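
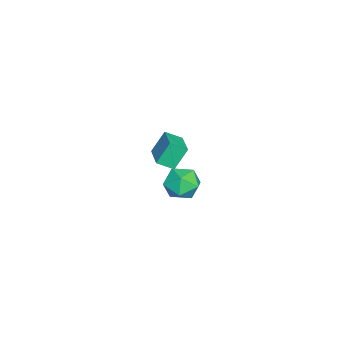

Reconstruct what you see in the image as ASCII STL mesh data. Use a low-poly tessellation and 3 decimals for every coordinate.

solid 
facet normal -0.921 -0.344 -0.184
outer loop
vertex 2.812 -3.595 3.651
vertex 2.629 -2.879 3.23
vertex 3.199 -4.089 2.64
endloop
endfacet
facet normal 0.216 -0.842 0.494
outer loop
vertex 4.451 -3.621 2.89
vertex 2.812 -3.595 3.651
vertex 3.199 -4.089 2.64
endloop
endfacet
facet normal -0.921 -0.344 -0.184
outer loop
vertex 3.199 -4.089 2.64
vertex 2.629 -2.879 3.23
vertex 3.016 -3.374 2.219
endloop
endfacet
facet normal 0.325 -0.417 -0.849
outer loop
vertex 3.016 -3.374 2.219
vertex 4.451 -3.621 2.89
vertex 3.199 -4.089 2.64
endloop
endfacet
facet normal -0.325 0.416 0.849
outer loop
vertex 2.812 -3.595 3.651
vertex 3.881 -2.411 3.48
vertex 2.629 -2.879 3.23
endloop
endfacet
facet normal 0.216 -0.842 0.495
outer loop
vertex 4.064 -3.126 3.901
vertex 2.812 -3.595 3.651
vertex 4.451 -3.621 2.89
endloop
endfacet
facet normal -0.326 0.417 0.849
outer loop
vertex 4.064 -3.126 3.901
vertex 3.881 -2.411 3.48
vertex 2.812 -3.595 3.651
endloop
endfacet
facet normal -0.216 0.842 -0.495
outer loop
vertex 2.629 -2.879 3.23
vertex 3.881 -2.411 3.48
vertex 3.016 -3.374 2.219
endloop
endfacet
facet normal 0.325 -0.416 -0.849
outer loop
vertex 4.268 -2.905 2.469
vertex 4.451 -3.621 2.89
vertex 3.016 -3.374 2.219
endloop
endfacet
facet normal -0.217 0.842 -0.494
outer loop
vertex 3.016 -3.374 2.219
vertex 3.881 -2.411 3.48
vertex 4.268 -2.905 2.469
endloop
endfacet
facet normal 0.921 0.344 0.184
outer loop
vertex 4.268 -2.905 2.469
vertex 4.064 -3.126 3.901
vertex 4.451 -3.621 2.89
endloop
endfacet
facet normal 0.921 0.344 0.184
outer loop
vertex 3.881 -2.411 3.48
vertex 4.064 -3.126 3.901
vertex 4.268 -2.905 2.469
endloop
endfacet
facet normal -0.719 -0.628 0.297
outer loop
vertex -1.849 -3.645 -2.415
vertex -1.319 -4.403 -2.733
vertex -1.216 -4.086 -1.814
endloop
endfacet
facet normal -0.704 -0.045 0.708
outer loop
vertex -1.849 -3.645 -2.415
vertex -1.216 -4.086 -1.814
vertex -1.286 -3.11 -1.821
endloop
endfacet
facet normal -0.802 0.523 0.288
outer loop
vertex -1.849 -3.645 -2.415
vertex -1.286 -3.11 -1.821
vertex -1.432 -2.825 -2.744
endloop
endfacet
facet normal -0.877 0.292 -0.382
outer loop
vertex -1.849 -3.645 -2.415
vertex -1.432 -2.825 -2.744
vertex -1.452 -3.623 -3.308
endloop
endfacet
facet normal -0.826 -0.419 -0.377
outer loop
vertex -1.849 -3.645 -2.415
vertex -1.452 -3.623 -3.308
vertex -1.319 -4.403 -2.733
endloop
endfacet
facet normal -0.054 0.003 0.999
outer loop
vertex -1.286 -3.11 -1.821
vertex -1.216 -4.086 -1.814
vertex -0.408 -3.537 -1.772
endloop
endfacet
facet normal -0.077 -0.940 0.333
outer loop
vertex -1.216 -4.086 -1.814
vertex -1.319 -4.403 -2.733
vertex -0.428 -4.335 -2.336
endloop
endfacet
facet normal -0.250 -0.602 -0.758
outer loop
vertex -1.319 -4.403 -2.733
vertex -1.452 -3.623 -3.308
vertex -0.574 -4.05 -3.259
endloop
endfacet
facet normal -0.334 0.550 -0.766
outer loop
vertex -1.452 -3.623 -3.308
vertex -1.432 -2.825 -2.744
vertex -0.644 -3.074 -3.266
endloop
endfacet
facet normal -0.213 0.924 0.319
outer loop
vertex -1.432 -2.825 -2.744
vertex -1.286 -3.11 -1.821
vertex -0.541 -2.757 -2.347
endloop
endfacet
facet normal 0.877 -0.292 0.382
outer loop
vertex -0.011 -3.515 -2.665
vertex -0.408 -3.537 -1.772
vertex -0.428 -4.335 -2.336
endloop
endfacet
facet normal 0.802 -0.523 -0.288
outer loop
vertex -0.011 -3.515 -2.665
vertex -0.428 -4.335 -2.336
vertex -0.574 -4.05 -3.259
endloop
endfacet
facet normal 0.704 0.045 -0.708
outer loop
vertex -0.011 -3.515 -2.665
vertex -0.574 -4.05 -3.259
vertex -0.644 -3.074 -3.266
endloop
endfacet
facet normal 0.719 0.628 -0.297
outer loop
vertex -0.011 -3.515 -2.665
vertex -0.644 -3.074 -3.266
vertex -0.541 -2.757 -2.347
endloop
endfacet
facet normal 0.826 0.419 0.377
outer loop
vertex -0.011 -3.515 -2.665
vertex -0.541 -2.757 -2.347
vertex -0.408 -3.537 -1.772
endloop
endfacet
facet normal 0.334 -0.550 0.766
outer loop
vertex -0.428 -4.335 -2.336
vertex -0.408 -3.537 -1.772
vertex -1.216 -4.086 -1.814
endloop
endfacet
facet normal 0.213 -0.924 -0.319
outer loop
vertex -0.574 -4.05 -3.259
vertex -0.428 -4.335 -2.336
vertex -1.319 -4.403 -2.733
endloop
endfacet
facet normal 0.054 -0.003 -0.999
outer loop
vertex -0.644 -3.074 -3.266
vertex -0.574 -4.05 -3.259
vertex -1.452 -3.623 -3.308
endloop
endfacet
facet normal 0.077 0.940 -0.333
outer loop
vertex -0.541 -2.757 -2.347
vertex -0.644 -3.074 -3.266
vertex -1.432 -2.825 -2.744
endloop
endfacet
facet normal 0.250 0.602 0.758
outer loop
vertex -0.408 -3.537 -1.772
vertex -0.541 -2.757 -2.347
vertex -1.286 -3.11 -1.821
endloop
endfacet

endsolid


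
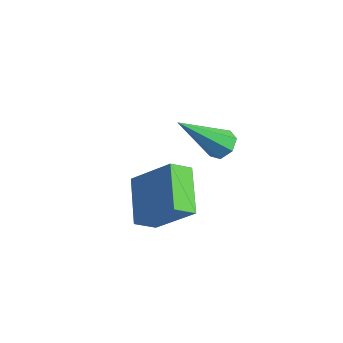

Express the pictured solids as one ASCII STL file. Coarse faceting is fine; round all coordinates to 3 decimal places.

solid 
facet normal 0.215 0.668 -0.712
outer loop
vertex 0.465 0.753 1.826
vertex 0.13 1.089 2.04
vertex 0.638 1.03 2.138
endloop
endfacet
facet normal 0.821 -0.569 0.050
outer loop
vertex 0.465 0.753 1.826
vertex 0.638 1.03 2.138
vertex -0.27 -0.169 3.38
endloop
endfacet
facet normal 0.215 0.669 -0.712
outer loop
vertex 0.638 1.03 2.138
vertex 0.13 1.089 2.04
vertex 0.428 1.351 2.376
endloop
endfacet
facet normal 0.782 0.051 0.621
outer loop
vertex 0.638 1.03 2.138
vertex 0.428 1.351 2.376
vertex -0.27 -0.169 3.38
endloop
endfacet
facet normal 0.213 0.670 -0.711
outer loop
vertex 0.428 1.351 2.376
vertex 0.13 1.089 2.04
vertex -0.005 1.474 2.362
endloop
endfacet
facet normal 0.117 0.509 0.853
outer loop
vertex 0.428 1.351 2.376
vertex -0.005 1.474 2.362
vertex -0.27 -0.169 3.38
endloop
endfacet
facet normal 0.214 0.670 -0.711
outer loop
vertex -0.005 1.474 2.362
vertex 0.13 1.089 2.04
vertex -0.337 1.307 2.105
endloop
endfacet
facet normal -0.676 0.464 0.572
outer loop
vertex -0.005 1.474 2.362
vertex -0.337 1.307 2.105
vertex -0.27 -0.169 3.38
endloop
endfacet
facet normal 0.213 0.668 -0.713
outer loop
vertex -0.337 1.307 2.105
vertex 0.13 1.089 2.04
vertex -0.317 0.975 1.8
endloop
endfacet
facet normal -0.999 -0.053 -0.008
outer loop
vertex -0.337 1.307 2.105
vertex -0.317 0.975 1.8
vertex -0.27 -0.169 3.38
endloop
endfacet
facet normal 0.213 0.668 -0.713
outer loop
vertex -0.317 0.975 1.8
vertex 0.13 1.089 2.04
vertex 0.04 0.729 1.676
endloop
endfacet
facet normal -0.607 -0.652 -0.454
outer loop
vertex -0.317 0.975 1.8
vertex 0.04 0.729 1.676
vertex -0.27 -0.169 3.38
endloop
endfacet
facet normal 0.214 0.668 -0.713
outer loop
vertex 0.04 0.729 1.676
vertex 0.13 1.089 2.04
vertex 0.465 0.753 1.826
endloop
endfacet
facet normal 0.201 -0.881 -0.428
outer loop
vertex 0.04 0.729 1.676
vertex 0.465 0.753 1.826
vertex -0.27 -0.169 3.38
endloop
endfacet
facet normal -0.727 0.485 0.486
outer loop
vertex -0.845 0.036 1.114
vertex -0.7 0.691 0.678
vertex -1.984 -0.495 -0.061
endloop
endfacet
facet normal -0.181 -0.818 0.546
outer loop
vertex -0.82 -1.271 -0.838
vertex -0.845 0.036 1.114
vertex -1.984 -0.495 -0.061
endloop
endfacet
facet normal -0.727 0.485 0.486
outer loop
vertex -1.984 -0.495 -0.061
vertex -0.7 0.691 0.678
vertex -1.839 0.16 -0.497
endloop
endfacet
facet normal -0.662 -0.308 -0.683
outer loop
vertex -1.839 0.16 -0.497
vertex -0.82 -1.271 -0.838
vertex -1.984 -0.495 -0.061
endloop
endfacet
facet normal 0.662 0.308 0.683
outer loop
vertex -0.845 0.036 1.114
vertex 0.464 -0.085 -0.099
vertex -0.7 0.691 0.678
endloop
endfacet
facet normal -0.181 -0.818 0.546
outer loop
vertex 0.319 -0.74 0.337
vertex -0.845 0.036 1.114
vertex -0.82 -1.271 -0.838
endloop
endfacet
facet normal 0.662 0.308 0.683
outer loop
vertex 0.319 -0.74 0.337
vertex 0.464 -0.085 -0.099
vertex -0.845 0.036 1.114
endloop
endfacet
facet normal 0.181 0.818 -0.546
outer loop
vertex -0.7 0.691 0.678
vertex 0.464 -0.085 -0.099
vertex -1.839 0.16 -0.497
endloop
endfacet
facet normal -0.662 -0.308 -0.683
outer loop
vertex -0.675 -0.616 -1.274
vertex -0.82 -1.271 -0.838
vertex -1.839 0.16 -0.497
endloop
endfacet
facet normal 0.181 0.818 -0.546
outer loop
vertex -1.839 0.16 -0.497
vertex 0.464 -0.085 -0.099
vertex -0.675 -0.616 -1.274
endloop
endfacet
facet normal 0.727 -0.485 -0.486
outer loop
vertex -0.675 -0.616 -1.274
vertex 0.319 -0.74 0.337
vertex -0.82 -1.271 -0.838
endloop
endfacet
facet normal 0.727 -0.485 -0.486
outer loop
vertex 0.464 -0.085 -0.099
vertex 0.319 -0.74 0.337
vertex -0.675 -0.616 -1.274
endloop
endfacet

endsolid


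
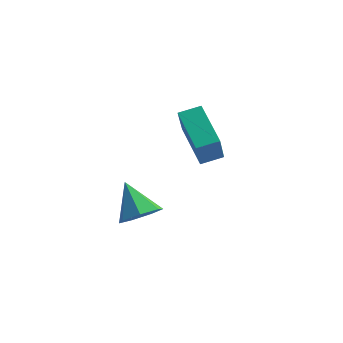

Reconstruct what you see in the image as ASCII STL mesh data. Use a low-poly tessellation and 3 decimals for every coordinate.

solid 
facet normal 0.607 -0.377 -0.700
outer loop
vertex -0.453 -3.579 -0.535
vertex -0.972 -4.204 -0.648
vertex -0.957 -3.477 -1.027
endloop
endfacet
facet normal 0.057 0.988 0.146
outer loop
vertex -0.453 -3.579 -0.535
vertex -0.957 -3.477 -1.027
vertex -1.888 -3.636 0.408
endloop
endfacet
facet normal 0.607 -0.377 -0.699
outer loop
vertex -0.957 -3.477 -1.027
vertex -0.972 -4.204 -0.648
vertex -1.472 -3.922 -1.234
endloop
endfacet
facet normal -0.562 0.779 -0.278
outer loop
vertex -0.957 -3.477 -1.027
vertex -1.472 -3.922 -1.234
vertex -1.888 -3.636 0.408
endloop
endfacet
facet normal 0.608 -0.376 -0.699
outer loop
vertex -1.472 -3.922 -1.234
vertex -0.972 -4.204 -0.648
vertex -1.61 -4.58 -1.0
endloop
endfacet
facet normal -0.959 0.108 -0.262
outer loop
vertex -1.472 -3.922 -1.234
vertex -1.61 -4.58 -1.0
vertex -1.888 -3.636 0.408
endloop
endfacet
facet normal 0.608 -0.376 -0.699
outer loop
vertex -1.61 -4.58 -1.0
vertex -0.972 -4.204 -0.648
vertex -1.268 -4.955 -0.501
endloop
endfacet
facet normal -0.835 -0.519 0.183
outer loop
vertex -1.61 -4.58 -1.0
vertex -1.268 -4.955 -0.501
vertex -1.888 -3.636 0.408
endloop
endfacet
facet normal 0.607 -0.376 -0.700
outer loop
vertex -1.268 -4.955 -0.501
vertex -0.972 -4.204 -0.648
vertex -0.703 -4.764 -0.114
endloop
endfacet
facet normal -0.282 -0.631 0.723
outer loop
vertex -1.268 -4.955 -0.501
vertex -0.703 -4.764 -0.114
vertex -1.888 -3.636 0.408
endloop
endfacet
facet normal 0.607 -0.376 -0.700
outer loop
vertex -0.703 -4.764 -0.114
vertex -0.972 -4.204 -0.648
vertex -0.34 -4.152 -0.128
endloop
endfacet
facet normal 0.280 -0.145 0.949
outer loop
vertex -0.703 -4.764 -0.114
vertex -0.34 -4.152 -0.128
vertex -1.888 -3.636 0.408
endloop
endfacet
facet normal 0.607 -0.377 -0.700
outer loop
vertex -0.34 -4.152 -0.128
vertex -0.972 -4.204 -0.648
vertex -0.453 -3.579 -0.535
endloop
endfacet
facet normal 0.432 0.577 0.693
outer loop
vertex -0.34 -4.152 -0.128
vertex -0.453 -3.579 -0.535
vertex -1.888 -3.636 0.408
endloop
endfacet
facet normal -0.686 0.604 0.406
outer loop
vertex -1.496 -0.448 2.154
vertex -0.856 0.13 2.375
vertex -1.665 0.241 0.844
endloop
endfacet
facet normal -0.720 -0.648 -0.248
outer loop
vertex -0.384 -0.89 0.085
vertex -1.496 -0.448 2.154
vertex -1.665 0.241 0.844
endloop
endfacet
facet normal -0.685 0.605 0.406
outer loop
vertex -1.665 0.241 0.844
vertex -0.856 0.13 2.375
vertex -1.025 0.818 1.065
endloop
endfacet
facet normal -0.113 0.462 -0.880
outer loop
vertex -1.025 0.818 1.065
vertex -0.384 -0.89 0.085
vertex -1.665 0.241 0.844
endloop
endfacet
facet normal 0.113 -0.462 0.880
outer loop
vertex -1.496 -0.448 2.154
vertex 0.425 -1.001 1.616
vertex -0.856 0.13 2.375
endloop
endfacet
facet normal -0.719 -0.649 -0.248
outer loop
vertex -0.215 -1.578 1.395
vertex -1.496 -0.448 2.154
vertex -0.384 -0.89 0.085
endloop
endfacet
facet normal 0.113 -0.462 0.879
outer loop
vertex -0.215 -1.578 1.395
vertex 0.425 -1.001 1.616
vertex -1.496 -0.448 2.154
endloop
endfacet
facet normal 0.720 0.649 0.248
outer loop
vertex -0.856 0.13 2.375
vertex 0.425 -1.001 1.616
vertex -1.025 0.818 1.065
endloop
endfacet
facet normal -0.114 0.462 -0.880
outer loop
vertex 0.256 -0.312 0.306
vertex -0.384 -0.89 0.085
vertex -1.025 0.818 1.065
endloop
endfacet
facet normal 0.719 0.649 0.248
outer loop
vertex -1.025 0.818 1.065
vertex 0.425 -1.001 1.616
vertex 0.256 -0.312 0.306
endloop
endfacet
facet normal 0.686 -0.604 -0.406
outer loop
vertex 0.256 -0.312 0.306
vertex -0.215 -1.578 1.395
vertex -0.384 -0.89 0.085
endloop
endfacet
facet normal 0.685 -0.604 -0.406
outer loop
vertex 0.425 -1.001 1.616
vertex -0.215 -1.578 1.395
vertex 0.256 -0.312 0.306
endloop
endfacet

endsolid


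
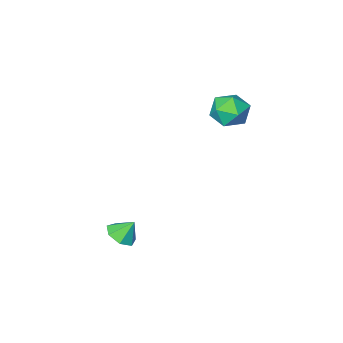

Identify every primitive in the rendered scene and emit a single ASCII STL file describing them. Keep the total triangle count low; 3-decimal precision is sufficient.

solid 
facet normal 0.498 -0.278 -0.821
outer loop
vertex 4.424 -2.134 -2.778
vertex 3.661 -2.282 -3.191
vertex 4.131 -1.539 -3.157
endloop
endfacet
facet normal 0.364 0.621 0.694
outer loop
vertex 4.424 -2.134 -2.778
vertex 4.131 -1.539 -3.157
vertex 3.079 -1.958 -2.229
endloop
endfacet
facet normal 0.498 -0.277 -0.822
outer loop
vertex 4.131 -1.539 -3.157
vertex 3.661 -2.282 -3.191
vertex 3.484 -1.504 -3.561
endloop
endfacet
facet normal -0.127 0.950 0.285
outer loop
vertex 4.131 -1.539 -3.157
vertex 3.484 -1.504 -3.561
vertex 3.079 -1.958 -2.229
endloop
endfacet
facet normal 0.498 -0.277 -0.822
outer loop
vertex 3.484 -1.504 -3.561
vertex 3.661 -2.282 -3.191
vertex 2.971 -2.055 -3.686
endloop
endfacet
facet normal -0.733 0.680 0.009
outer loop
vertex 3.484 -1.504 -3.561
vertex 2.971 -2.055 -3.686
vertex 3.079 -1.958 -2.229
endloop
endfacet
facet normal 0.498 -0.277 -0.822
outer loop
vertex 2.971 -2.055 -3.686
vertex 3.661 -2.282 -3.191
vertex 2.977 -2.777 -3.439
endloop
endfacet
facet normal -0.997 0.017 0.073
outer loop
vertex 2.971 -2.055 -3.686
vertex 2.977 -2.777 -3.439
vertex 3.079 -1.958 -2.229
endloop
endfacet
facet normal 0.498 -0.277 -0.821
outer loop
vertex 2.977 -2.777 -3.439
vertex 3.661 -2.282 -3.191
vertex 3.499 -3.127 -3.004
endloop
endfacet
facet normal -0.722 -0.544 0.429
outer loop
vertex 2.977 -2.777 -3.439
vertex 3.499 -3.127 -3.004
vertex 3.079 -1.958 -2.229
endloop
endfacet
facet normal 0.499 -0.277 -0.821
outer loop
vertex 3.499 -3.127 -3.004
vertex 3.661 -2.282 -3.191
vertex 4.143 -2.84 -2.71
endloop
endfacet
facet normal -0.112 -0.577 0.809
outer loop
vertex 3.499 -3.127 -3.004
vertex 4.143 -2.84 -2.71
vertex 3.079 -1.958 -2.229
endloop
endfacet
facet normal 0.498 -0.277 -0.821
outer loop
vertex 4.143 -2.84 -2.71
vertex 3.661 -2.282 -3.191
vertex 4.424 -2.134 -2.778
endloop
endfacet
facet normal 0.371 -0.058 0.927
outer loop
vertex 4.143 -2.84 -2.71
vertex 4.424 -2.134 -2.778
vertex 3.079 -1.958 -2.229
endloop
endfacet
facet normal 0.407 0.542 0.735
outer loop
vertex -2.758 -1.904 3.604
vertex -2.952 -2.751 4.336
vertex -1.973 -2.709 3.763
endloop
endfacet
facet normal 0.701 0.705 0.106
outer loop
vertex -2.758 -1.904 3.604
vertex -1.973 -2.709 3.763
vertex -2.195 -2.331 2.715
endloop
endfacet
facet normal 0.181 0.926 -0.330
outer loop
vertex -2.758 -1.904 3.604
vertex -2.195 -2.331 2.715
vertex -3.311 -2.139 2.641
endloop
endfacet
facet normal -0.435 0.900 0.030
outer loop
vertex -2.758 -1.904 3.604
vertex -3.311 -2.139 2.641
vertex -3.78 -2.399 3.642
endloop
endfacet
facet normal -0.295 0.663 0.688
outer loop
vertex -2.758 -1.904 3.604
vertex -3.78 -2.399 3.642
vertex -2.952 -2.751 4.336
endloop
endfacet
facet normal 0.980 0.109 -0.168
outer loop
vertex -2.195 -2.331 2.715
vertex -1.973 -2.709 3.763
vertex -2.04 -3.441 2.898
endloop
endfacet
facet normal 0.504 -0.156 0.850
outer loop
vertex -1.973 -2.709 3.763
vertex -2.952 -2.751 4.336
vertex -2.509 -3.701 3.899
endloop
endfacet
facet normal -0.632 0.039 0.774
outer loop
vertex -2.952 -2.751 4.336
vertex -3.78 -2.399 3.642
vertex -3.625 -3.509 3.825
endloop
endfacet
facet normal -0.858 0.423 -0.292
outer loop
vertex -3.78 -2.399 3.642
vertex -3.311 -2.139 2.641
vertex -3.847 -3.131 2.777
endloop
endfacet
facet normal 0.138 0.466 -0.874
outer loop
vertex -3.311 -2.139 2.641
vertex -2.195 -2.331 2.715
vertex -2.868 -3.089 2.204
endloop
endfacet
facet normal 0.435 -0.900 -0.030
outer loop
vertex -3.062 -3.936 2.936
vertex -2.04 -3.441 2.898
vertex -2.509 -3.701 3.899
endloop
endfacet
facet normal -0.181 -0.926 0.330
outer loop
vertex -3.062 -3.936 2.936
vertex -2.509 -3.701 3.899
vertex -3.625 -3.509 3.825
endloop
endfacet
facet normal -0.701 -0.705 -0.106
outer loop
vertex -3.062 -3.936 2.936
vertex -3.625 -3.509 3.825
vertex -3.847 -3.131 2.777
endloop
endfacet
facet normal -0.407 -0.542 -0.735
outer loop
vertex -3.062 -3.936 2.936
vertex -3.847 -3.131 2.777
vertex -2.868 -3.089 2.204
endloop
endfacet
facet normal 0.295 -0.663 -0.688
outer loop
vertex -3.062 -3.936 2.936
vertex -2.868 -3.089 2.204
vertex -2.04 -3.441 2.898
endloop
endfacet
facet normal 0.858 -0.423 0.292
outer loop
vertex -2.509 -3.701 3.899
vertex -2.04 -3.441 2.898
vertex -1.973 -2.709 3.763
endloop
endfacet
facet normal -0.138 -0.466 0.874
outer loop
vertex -3.625 -3.509 3.825
vertex -2.509 -3.701 3.899
vertex -2.952 -2.751 4.336
endloop
endfacet
facet normal -0.980 -0.109 0.168
outer loop
vertex -3.847 -3.131 2.777
vertex -3.625 -3.509 3.825
vertex -3.78 -2.399 3.642
endloop
endfacet
facet normal -0.504 0.156 -0.850
outer loop
vertex -2.868 -3.089 2.204
vertex -3.847 -3.131 2.777
vertex -3.311 -2.139 2.641
endloop
endfacet
facet normal 0.632 -0.039 -0.774
outer loop
vertex -2.04 -3.441 2.898
vertex -2.868 -3.089 2.204
vertex -2.195 -2.331 2.715
endloop
endfacet

endsolid


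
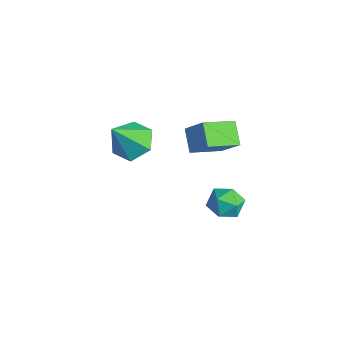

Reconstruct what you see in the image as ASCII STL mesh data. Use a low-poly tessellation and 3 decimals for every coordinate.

solid 
facet normal -0.781 0.262 0.566
outer loop
vertex -0.709 -0.954 4.196
vertex -0.649 0.427 3.64
vertex -1.475 -1.284 3.292
endloop
endfacet
facet normal -0.041 -0.927 0.373
outer loop
vertex -0.631 -1.567 2.68
vertex -0.709 -0.954 4.196
vertex -1.475 -1.284 3.292
endloop
endfacet
facet normal -0.781 0.262 0.566
outer loop
vertex -1.475 -1.284 3.292
vertex -0.649 0.427 3.64
vertex -1.415 0.097 2.736
endloop
endfacet
facet normal -0.623 -0.269 -0.735
outer loop
vertex -1.415 0.097 2.736
vertex -0.631 -1.567 2.68
vertex -1.475 -1.284 3.292
endloop
endfacet
facet normal 0.623 0.269 0.735
outer loop
vertex -0.709 -0.954 4.196
vertex 0.195 0.144 3.028
vertex -0.649 0.427 3.64
endloop
endfacet
facet normal -0.041 -0.927 0.373
outer loop
vertex 0.135 -1.237 3.584
vertex -0.709 -0.954 4.196
vertex -0.631 -1.567 2.68
endloop
endfacet
facet normal 0.623 0.269 0.735
outer loop
vertex 0.135 -1.237 3.584
vertex 0.195 0.144 3.028
vertex -0.709 -0.954 4.196
endloop
endfacet
facet normal 0.041 0.927 -0.373
outer loop
vertex -0.649 0.427 3.64
vertex 0.195 0.144 3.028
vertex -1.415 0.097 2.736
endloop
endfacet
facet normal -0.623 -0.269 -0.735
outer loop
vertex -0.571 -0.186 2.124
vertex -0.631 -1.567 2.68
vertex -1.415 0.097 2.736
endloop
endfacet
facet normal 0.041 0.927 -0.373
outer loop
vertex -1.415 0.097 2.736
vertex 0.195 0.144 3.028
vertex -0.571 -0.186 2.124
endloop
endfacet
facet normal 0.781 -0.262 -0.566
outer loop
vertex -0.571 -0.186 2.124
vertex 0.135 -1.237 3.584
vertex -0.631 -1.567 2.68
endloop
endfacet
facet normal 0.781 -0.262 -0.566
outer loop
vertex 0.195 0.144 3.028
vertex 0.135 -1.237 3.584
vertex -0.571 -0.186 2.124
endloop
endfacet
facet normal -0.106 0.553 -0.827
outer loop
vertex -1.268 -2.885 2.968
vertex -2.132 -3.186 2.877
vertex -1.959 -2.425 3.364
endloop
endfacet
facet normal 0.637 0.377 0.673
outer loop
vertex -1.268 -2.885 2.968
vertex -1.959 -2.425 3.364
vertex -1.948 -4.154 4.323
endloop
endfacet
facet normal -0.105 0.553 -0.827
outer loop
vertex -1.959 -2.425 3.364
vertex -2.132 -3.186 2.877
vertex -2.824 -2.726 3.273
endloop
endfacet
facet normal -0.252 0.468 0.847
outer loop
vertex -1.959 -2.425 3.364
vertex -2.824 -2.726 3.273
vertex -1.948 -4.154 4.323
endloop
endfacet
facet normal -0.105 0.553 -0.827
outer loop
vertex -2.824 -2.726 3.273
vertex -2.132 -3.186 2.877
vertex -2.997 -3.487 2.786
endloop
endfacet
facet normal -0.845 -0.138 0.517
outer loop
vertex -2.824 -2.726 3.273
vertex -2.997 -3.487 2.786
vertex -1.948 -4.154 4.323
endloop
endfacet
facet normal -0.105 0.553 -0.826
outer loop
vertex -2.997 -3.487 2.786
vertex -2.132 -3.186 2.877
vertex -2.306 -3.947 2.39
endloop
endfacet
facet normal -0.549 -0.836 0.012
outer loop
vertex -2.997 -3.487 2.786
vertex -2.306 -3.947 2.39
vertex -1.948 -4.154 4.323
endloop
endfacet
facet normal -0.105 0.553 -0.826
outer loop
vertex -2.306 -3.947 2.39
vertex -2.132 -3.186 2.877
vertex -1.441 -3.646 2.481
endloop
endfacet
facet normal 0.339 -0.927 -0.162
outer loop
vertex -2.306 -3.947 2.39
vertex -1.441 -3.646 2.481
vertex -1.948 -4.154 4.323
endloop
endfacet
facet normal -0.106 0.553 -0.827
outer loop
vertex -1.441 -3.646 2.481
vertex -2.132 -3.186 2.877
vertex -1.268 -2.885 2.968
endloop
endfacet
facet normal 0.932 -0.320 0.168
outer loop
vertex -1.441 -3.646 2.481
vertex -1.268 -2.885 2.968
vertex -1.948 -4.154 4.323
endloop
endfacet
facet normal -0.148 0.882 0.447
outer loop
vertex -0.246 0.735 -1.33
vertex -1.052 0.584 -1.299
vertex -0.567 0.352 -0.68
endloop
endfacet
facet normal 0.495 0.619 0.609
outer loop
vertex -0.246 0.735 -1.33
vertex -0.567 0.352 -0.68
vertex 0.144 0.095 -0.997
endloop
endfacet
facet normal 0.854 0.520 0.000
outer loop
vertex -0.246 0.735 -1.33
vertex 0.144 0.095 -0.997
vertex 0.099 0.169 -1.813
endloop
endfacet
facet normal 0.431 0.723 -0.539
outer loop
vertex -0.246 0.735 -1.33
vertex 0.099 0.169 -1.813
vertex -0.64 0.471 -1.999
endloop
endfacet
facet normal -0.187 0.946 -0.263
outer loop
vertex -0.246 0.735 -1.33
vertex -0.64 0.471 -1.999
vertex -1.052 0.584 -1.299
endloop
endfacet
facet normal 0.401 -0.019 0.916
outer loop
vertex 0.144 0.095 -0.997
vertex -0.567 0.352 -0.68
vertex -0.42 -0.451 -0.761
endloop
endfacet
facet normal -0.639 0.407 0.653
outer loop
vertex -0.567 0.352 -0.68
vertex -1.052 0.584 -1.299
vertex -1.159 -0.149 -0.947
endloop
endfacet
facet normal -0.702 0.511 -0.496
outer loop
vertex -1.052 0.584 -1.299
vertex -0.64 0.471 -1.999
vertex -1.204 -0.075 -1.763
endloop
endfacet
facet normal 0.298 0.150 -0.943
outer loop
vertex -0.64 0.471 -1.999
vertex 0.099 0.169 -1.813
vertex -0.493 -0.332 -2.08
endloop
endfacet
facet normal 0.982 -0.177 -0.070
outer loop
vertex 0.099 0.169 -1.813
vertex 0.144 0.095 -0.997
vertex -0.008 -0.564 -1.461
endloop
endfacet
facet normal -0.431 -0.723 0.539
outer loop
vertex -0.814 -0.715 -1.43
vertex -0.42 -0.451 -0.761
vertex -1.159 -0.149 -0.947
endloop
endfacet
facet normal -0.854 -0.520 -0.000
outer loop
vertex -0.814 -0.715 -1.43
vertex -1.159 -0.149 -0.947
vertex -1.204 -0.075 -1.763
endloop
endfacet
facet normal -0.495 -0.619 -0.609
outer loop
vertex -0.814 -0.715 -1.43
vertex -1.204 -0.075 -1.763
vertex -0.493 -0.332 -2.08
endloop
endfacet
facet normal 0.148 -0.882 -0.447
outer loop
vertex -0.814 -0.715 -1.43
vertex -0.493 -0.332 -2.08
vertex -0.008 -0.564 -1.461
endloop
endfacet
facet normal 0.187 -0.946 0.263
outer loop
vertex -0.814 -0.715 -1.43
vertex -0.008 -0.564 -1.461
vertex -0.42 -0.451 -0.761
endloop
endfacet
facet normal -0.298 -0.150 0.943
outer loop
vertex -1.159 -0.149 -0.947
vertex -0.42 -0.451 -0.761
vertex -0.567 0.352 -0.68
endloop
endfacet
facet normal -0.982 0.177 0.070
outer loop
vertex -1.204 -0.075 -1.763
vertex -1.159 -0.149 -0.947
vertex -1.052 0.584 -1.299
endloop
endfacet
facet normal -0.401 0.019 -0.916
outer loop
vertex -0.493 -0.332 -2.08
vertex -1.204 -0.075 -1.763
vertex -0.64 0.471 -1.999
endloop
endfacet
facet normal 0.639 -0.407 -0.653
outer loop
vertex -0.008 -0.564 -1.461
vertex -0.493 -0.332 -2.08
vertex 0.099 0.169 -1.813
endloop
endfacet
facet normal 0.702 -0.511 0.496
outer loop
vertex -0.42 -0.451 -0.761
vertex -0.008 -0.564 -1.461
vertex 0.144 0.095 -0.997
endloop
endfacet

endsolid


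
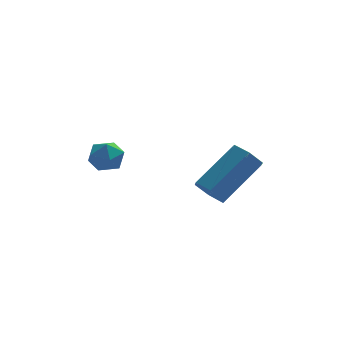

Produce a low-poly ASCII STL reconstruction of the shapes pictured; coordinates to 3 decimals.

solid 
facet normal -0.633 0.774 -0.029
outer loop
vertex -0.27 3.868 -2.419
vertex -0.769 3.457 -2.503
vertex -0.586 3.629 -1.901
endloop
endfacet
facet normal -0.069 0.921 0.383
outer loop
vertex -0.27 3.868 -2.419
vertex -0.586 3.629 -1.901
vertex 0.065 3.675 -1.894
endloop
endfacet
facet normal 0.520 0.854 -0.018
outer loop
vertex -0.27 3.868 -2.419
vertex 0.065 3.675 -1.894
vertex 0.283 3.53 -2.491
endloop
endfacet
facet normal 0.319 0.666 -0.674
outer loop
vertex -0.27 3.868 -2.419
vertex 0.283 3.53 -2.491
vertex -0.232 3.396 -2.867
endloop
endfacet
facet normal -0.393 0.616 -0.683
outer loop
vertex -0.27 3.868 -2.419
vertex -0.232 3.396 -2.867
vertex -0.769 3.457 -2.503
endloop
endfacet
facet normal -0.040 0.431 0.901
outer loop
vertex 0.065 3.675 -1.894
vertex -0.586 3.629 -1.901
vertex -0.228 3.144 -1.653
endloop
endfacet
facet normal -0.953 0.193 0.234
outer loop
vertex -0.586 3.629 -1.901
vertex -0.769 3.457 -2.503
vertex -0.743 3.01 -2.029
endloop
endfacet
facet normal -0.565 -0.062 -0.823
outer loop
vertex -0.769 3.457 -2.503
vertex -0.232 3.396 -2.867
vertex -0.525 2.865 -2.626
endloop
endfacet
facet normal 0.586 0.019 -0.810
outer loop
vertex -0.232 3.396 -2.867
vertex 0.283 3.53 -2.491
vertex 0.126 2.911 -2.619
endloop
endfacet
facet normal 0.912 0.323 0.254
outer loop
vertex 0.283 3.53 -2.491
vertex 0.065 3.675 -1.894
vertex 0.309 3.083 -2.017
endloop
endfacet
facet normal -0.319 -0.666 0.674
outer loop
vertex -0.19 2.672 -2.101
vertex -0.228 3.144 -1.653
vertex -0.743 3.01 -2.029
endloop
endfacet
facet normal -0.520 -0.854 0.018
outer loop
vertex -0.19 2.672 -2.101
vertex -0.743 3.01 -2.029
vertex -0.525 2.865 -2.626
endloop
endfacet
facet normal 0.069 -0.921 -0.383
outer loop
vertex -0.19 2.672 -2.101
vertex -0.525 2.865 -2.626
vertex 0.126 2.911 -2.619
endloop
endfacet
facet normal 0.633 -0.774 0.029
outer loop
vertex -0.19 2.672 -2.101
vertex 0.126 2.911 -2.619
vertex 0.309 3.083 -2.017
endloop
endfacet
facet normal 0.393 -0.616 0.683
outer loop
vertex -0.19 2.672 -2.101
vertex 0.309 3.083 -2.017
vertex -0.228 3.144 -1.653
endloop
endfacet
facet normal -0.586 -0.019 0.810
outer loop
vertex -0.743 3.01 -2.029
vertex -0.228 3.144 -1.653
vertex -0.586 3.629 -1.901
endloop
endfacet
facet normal -0.912 -0.323 -0.254
outer loop
vertex -0.525 2.865 -2.626
vertex -0.743 3.01 -2.029
vertex -0.769 3.457 -2.503
endloop
endfacet
facet normal 0.040 -0.431 -0.901
outer loop
vertex 0.126 2.911 -2.619
vertex -0.525 2.865 -2.626
vertex -0.232 3.396 -2.867
endloop
endfacet
facet normal 0.953 -0.193 -0.234
outer loop
vertex 0.309 3.083 -2.017
vertex 0.126 2.911 -2.619
vertex 0.283 3.53 -2.491
endloop
endfacet
facet normal 0.565 0.062 0.823
outer loop
vertex -0.228 3.144 -1.653
vertex 0.309 3.083 -2.017
vertex 0.065 3.675 -1.894
endloop
endfacet
facet normal -0.697 -0.386 -0.604
outer loop
vertex 2.97 0.58 -2.969
vertex 2.611 1.09 -2.881
vertex 3.028 1.076 -3.353
endloop
endfacet
facet normal 0.710 -0.481 -0.514
outer loop
vertex 2.97 0.58 -2.969
vertex 3.028 1.076 -3.353
vertex 4.268 1.299 -1.847
endloop
endfacet
facet normal 0.711 -0.481 -0.514
outer loop
vertex 4.268 1.299 -1.847
vertex 3.028 1.076 -3.353
vertex 4.325 1.795 -2.232
endloop
endfacet
facet normal 0.698 0.387 0.602
outer loop
vertex 4.268 1.299 -1.847
vertex 4.325 1.795 -2.232
vertex 3.909 1.81 -1.759
endloop
endfacet
facet normal -0.697 -0.386 -0.604
outer loop
vertex 3.028 1.076 -3.353
vertex 2.611 1.09 -2.881
vertex 2.669 1.586 -3.265
endloop
endfacet
facet normal 0.434 0.441 -0.785
outer loop
vertex 3.028 1.076 -3.353
vertex 2.669 1.586 -3.265
vertex 4.325 1.795 -2.232
endloop
endfacet
facet normal 0.434 0.441 -0.786
outer loop
vertex 4.325 1.795 -2.232
vertex 2.669 1.586 -3.265
vertex 3.967 2.305 -2.144
endloop
endfacet
facet normal 0.699 0.386 0.602
outer loop
vertex 4.325 1.795 -2.232
vertex 3.967 2.305 -2.144
vertex 3.909 1.81 -1.759
endloop
endfacet
facet normal -0.697 -0.386 -0.604
outer loop
vertex 2.669 1.586 -3.265
vertex 2.611 1.09 -2.881
vertex 2.252 1.601 -2.793
endloop
endfacet
facet normal -0.275 0.922 -0.273
outer loop
vertex 2.669 1.586 -3.265
vertex 2.252 1.601 -2.793
vertex 3.967 2.305 -2.144
endloop
endfacet
facet normal -0.275 0.922 -0.272
outer loop
vertex 3.967 2.305 -2.144
vertex 2.252 1.601 -2.793
vertex 3.55 2.32 -1.671
endloop
endfacet
facet normal 0.698 0.387 0.603
outer loop
vertex 3.967 2.305 -2.144
vertex 3.55 2.32 -1.671
vertex 3.909 1.81 -1.759
endloop
endfacet
facet normal -0.698 -0.387 -0.602
outer loop
vertex 2.252 1.601 -2.793
vertex 2.611 1.09 -2.881
vertex 2.195 1.105 -2.408
endloop
endfacet
facet normal -0.711 0.481 0.514
outer loop
vertex 2.252 1.601 -2.793
vertex 2.195 1.105 -2.408
vertex 3.55 2.32 -1.671
endloop
endfacet
facet normal -0.711 0.481 0.514
outer loop
vertex 3.55 2.32 -1.671
vertex 2.195 1.105 -2.408
vertex 3.492 1.824 -1.287
endloop
endfacet
facet normal 0.697 0.386 0.604
outer loop
vertex 3.55 2.32 -1.671
vertex 3.492 1.824 -1.287
vertex 3.909 1.81 -1.759
endloop
endfacet
facet normal -0.699 -0.386 -0.602
outer loop
vertex 2.195 1.105 -2.408
vertex 2.611 1.09 -2.881
vertex 2.553 0.595 -2.496
endloop
endfacet
facet normal -0.435 -0.441 0.785
outer loop
vertex 2.195 1.105 -2.408
vertex 2.553 0.595 -2.496
vertex 3.492 1.824 -1.287
endloop
endfacet
facet normal -0.434 -0.441 0.786
outer loop
vertex 3.492 1.824 -1.287
vertex 2.553 0.595 -2.496
vertex 3.851 1.314 -1.375
endloop
endfacet
facet normal 0.697 0.386 0.604
outer loop
vertex 3.492 1.824 -1.287
vertex 3.851 1.314 -1.375
vertex 3.909 1.81 -1.759
endloop
endfacet
facet normal -0.698 -0.387 -0.603
outer loop
vertex 2.553 0.595 -2.496
vertex 2.611 1.09 -2.881
vertex 2.97 0.58 -2.969
endloop
endfacet
facet normal 0.276 -0.922 0.272
outer loop
vertex 2.553 0.595 -2.496
vertex 2.97 0.58 -2.969
vertex 3.851 1.314 -1.375
endloop
endfacet
facet normal 0.275 -0.922 0.272
outer loop
vertex 3.851 1.314 -1.375
vertex 2.97 0.58 -2.969
vertex 4.268 1.299 -1.847
endloop
endfacet
facet normal 0.697 0.386 0.604
outer loop
vertex 3.851 1.314 -1.375
vertex 4.268 1.299 -1.847
vertex 3.909 1.81 -1.759
endloop
endfacet

endsolid


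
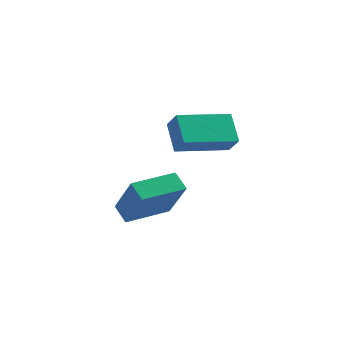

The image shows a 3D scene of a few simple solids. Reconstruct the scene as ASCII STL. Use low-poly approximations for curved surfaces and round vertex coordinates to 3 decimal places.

solid 
facet normal -0.610 0.560 0.560
outer loop
vertex -2.129 -3.77 -1.743
vertex -0.878 -2.421 -1.73
vertex -2.947 -2.997 -3.408
endloop
endfacet
facet normal -0.680 -0.734 -0.007
outer loop
vertex -2.422 -3.479 -3.89
vertex -2.129 -3.77 -1.743
vertex -2.947 -2.997 -3.408
endloop
endfacet
facet normal -0.610 0.561 0.560
outer loop
vertex -2.947 -2.997 -3.408
vertex -0.878 -2.421 -1.73
vertex -1.696 -1.648 -3.396
endloop
endfacet
facet normal -0.407 0.385 -0.828
outer loop
vertex -1.696 -1.648 -3.396
vertex -2.422 -3.479 -3.89
vertex -2.947 -2.997 -3.408
endloop
endfacet
facet normal 0.407 -0.385 0.828
outer loop
vertex -2.129 -3.77 -1.743
vertex -0.353 -2.903 -2.212
vertex -0.878 -2.421 -1.73
endloop
endfacet
facet normal -0.680 -0.734 -0.007
outer loop
vertex -1.604 -4.252 -2.224
vertex -2.129 -3.77 -1.743
vertex -2.422 -3.479 -3.89
endloop
endfacet
facet normal 0.407 -0.384 0.829
outer loop
vertex -1.604 -4.252 -2.224
vertex -0.353 -2.903 -2.212
vertex -2.129 -3.77 -1.743
endloop
endfacet
facet normal 0.680 0.734 0.007
outer loop
vertex -0.878 -2.421 -1.73
vertex -0.353 -2.903 -2.212
vertex -1.696 -1.648 -3.396
endloop
endfacet
facet normal -0.406 0.385 -0.829
outer loop
vertex -1.171 -2.13 -3.877
vertex -2.422 -3.479 -3.89
vertex -1.696 -1.648 -3.396
endloop
endfacet
facet normal 0.680 0.734 0.007
outer loop
vertex -1.696 -1.648 -3.396
vertex -0.353 -2.903 -2.212
vertex -1.171 -2.13 -3.877
endloop
endfacet
facet normal 0.610 -0.561 -0.560
outer loop
vertex -1.171 -2.13 -3.877
vertex -1.604 -4.252 -2.224
vertex -2.422 -3.479 -3.89
endloop
endfacet
facet normal 0.610 -0.561 -0.560
outer loop
vertex -0.353 -2.903 -2.212
vertex -1.604 -4.252 -2.224
vertex -1.171 -2.13 -3.877
endloop
endfacet
facet normal -0.799 -0.583 0.150
outer loop
vertex -0.431 -4.055 1.928
vertex -0.872 -3.627 1.243
vertex 0.042 -4.921 1.082
endloop
endfacet
facet normal 0.479 -0.466 0.744
outer loop
vertex 1.672 -3.733 0.777
vertex -0.431 -4.055 1.928
vertex 0.042 -4.921 1.082
endloop
endfacet
facet normal -0.799 -0.583 0.150
outer loop
vertex 0.042 -4.921 1.082
vertex -0.872 -3.627 1.243
vertex -0.399 -4.493 0.397
endloop
endfacet
facet normal 0.364 -0.666 -0.651
outer loop
vertex -0.399 -4.493 0.397
vertex 1.672 -3.733 0.777
vertex 0.042 -4.921 1.082
endloop
endfacet
facet normal -0.364 0.666 0.651
outer loop
vertex -0.431 -4.055 1.928
vertex 0.758 -2.439 0.938
vertex -0.872 -3.627 1.243
endloop
endfacet
facet normal 0.479 -0.466 0.744
outer loop
vertex 1.199 -2.867 1.623
vertex -0.431 -4.055 1.928
vertex 1.672 -3.733 0.777
endloop
endfacet
facet normal -0.364 0.666 0.651
outer loop
vertex 1.199 -2.867 1.623
vertex 0.758 -2.439 0.938
vertex -0.431 -4.055 1.928
endloop
endfacet
facet normal -0.479 0.466 -0.744
outer loop
vertex -0.872 -3.627 1.243
vertex 0.758 -2.439 0.938
vertex -0.399 -4.493 0.397
endloop
endfacet
facet normal 0.364 -0.666 -0.651
outer loop
vertex 1.231 -3.305 0.092
vertex 1.672 -3.733 0.777
vertex -0.399 -4.493 0.397
endloop
endfacet
facet normal -0.479 0.466 -0.744
outer loop
vertex -0.399 -4.493 0.397
vertex 0.758 -2.439 0.938
vertex 1.231 -3.305 0.092
endloop
endfacet
facet normal 0.799 0.583 -0.150
outer loop
vertex 1.231 -3.305 0.092
vertex 1.199 -2.867 1.623
vertex 1.672 -3.733 0.777
endloop
endfacet
facet normal 0.799 0.583 -0.150
outer loop
vertex 0.758 -2.439 0.938
vertex 1.199 -2.867 1.623
vertex 1.231 -3.305 0.092
endloop
endfacet

endsolid


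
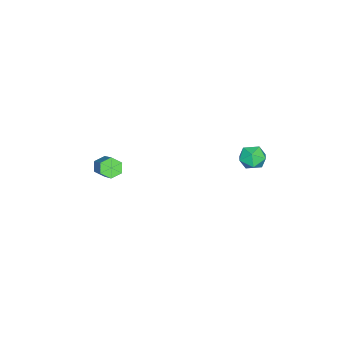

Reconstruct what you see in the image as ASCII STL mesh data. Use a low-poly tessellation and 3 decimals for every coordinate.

solid 
facet normal -0.652 -0.455 -0.607
outer loop
vertex 1.798 -3.764 0.755
vertex 1.348 -3.363 0.938
vertex 1.712 -3.223 0.442
endloop
endfacet
facet normal 0.745 -0.241 -0.622
outer loop
vertex 1.798 -3.764 0.755
vertex 1.712 -3.223 0.442
vertex 3.182 -2.799 2.039
endloop
endfacet
facet normal 0.745 -0.239 -0.622
outer loop
vertex 3.182 -2.799 2.039
vertex 1.712 -3.223 0.442
vertex 3.095 -2.258 1.727
endloop
endfacet
facet normal 0.653 0.455 0.606
outer loop
vertex 3.182 -2.799 2.039
vertex 3.095 -2.258 1.727
vertex 2.732 -2.397 2.222
endloop
endfacet
facet normal -0.652 -0.455 -0.607
outer loop
vertex 1.712 -3.223 0.442
vertex 1.348 -3.363 0.938
vertex 1.262 -2.822 0.625
endloop
endfacet
facet normal 0.254 0.622 -0.740
outer loop
vertex 1.712 -3.223 0.442
vertex 1.262 -2.822 0.625
vertex 3.095 -2.258 1.727
endloop
endfacet
facet normal 0.254 0.622 -0.740
outer loop
vertex 3.095 -2.258 1.727
vertex 1.262 -2.822 0.625
vertex 2.645 -1.857 1.91
endloop
endfacet
facet normal 0.652 0.455 0.606
outer loop
vertex 3.095 -2.258 1.727
vertex 2.645 -1.857 1.91
vertex 2.732 -2.397 2.222
endloop
endfacet
facet normal -0.653 -0.455 -0.606
outer loop
vertex 1.262 -2.822 0.625
vertex 1.348 -3.363 0.938
vertex 0.898 -2.961 1.121
endloop
endfacet
facet normal -0.491 0.863 -0.119
outer loop
vertex 1.262 -2.822 0.625
vertex 0.898 -2.961 1.121
vertex 2.645 -1.857 1.91
endloop
endfacet
facet normal -0.492 0.863 -0.118
outer loop
vertex 2.645 -1.857 1.91
vertex 0.898 -2.961 1.121
vertex 2.282 -1.996 2.405
endloop
endfacet
facet normal 0.652 0.455 0.606
outer loop
vertex 2.645 -1.857 1.91
vertex 2.282 -1.996 2.405
vertex 2.732 -2.397 2.222
endloop
endfacet
facet normal -0.653 -0.455 -0.606
outer loop
vertex 0.898 -2.961 1.121
vertex 1.348 -3.363 0.938
vertex 0.985 -3.502 1.433
endloop
endfacet
facet normal -0.745 0.239 0.623
outer loop
vertex 0.898 -2.961 1.121
vertex 0.985 -3.502 1.433
vertex 2.282 -1.996 2.405
endloop
endfacet
facet normal -0.746 0.241 0.621
outer loop
vertex 2.282 -1.996 2.405
vertex 0.985 -3.502 1.433
vertex 2.368 -2.537 2.718
endloop
endfacet
facet normal 0.652 0.455 0.607
outer loop
vertex 2.282 -1.996 2.405
vertex 2.368 -2.537 2.718
vertex 2.732 -2.397 2.222
endloop
endfacet
facet normal -0.652 -0.455 -0.606
outer loop
vertex 0.985 -3.502 1.433
vertex 1.348 -3.363 0.938
vertex 1.435 -3.903 1.25
endloop
endfacet
facet normal -0.254 -0.622 0.740
outer loop
vertex 0.985 -3.502 1.433
vertex 1.435 -3.903 1.25
vertex 2.368 -2.537 2.718
endloop
endfacet
facet normal -0.254 -0.622 0.740
outer loop
vertex 2.368 -2.537 2.718
vertex 1.435 -3.903 1.25
vertex 2.818 -2.938 2.535
endloop
endfacet
facet normal 0.652 0.455 0.607
outer loop
vertex 2.368 -2.537 2.718
vertex 2.818 -2.938 2.535
vertex 2.732 -2.397 2.222
endloop
endfacet
facet normal -0.652 -0.455 -0.606
outer loop
vertex 1.435 -3.903 1.25
vertex 1.348 -3.363 0.938
vertex 1.798 -3.764 0.755
endloop
endfacet
facet normal 0.492 -0.863 0.118
outer loop
vertex 1.435 -3.903 1.25
vertex 1.798 -3.764 0.755
vertex 2.818 -2.938 2.535
endloop
endfacet
facet normal 0.491 -0.863 0.119
outer loop
vertex 2.818 -2.938 2.535
vertex 1.798 -3.764 0.755
vertex 3.182 -2.799 2.039
endloop
endfacet
facet normal 0.653 0.455 0.606
outer loop
vertex 2.818 -2.938 2.535
vertex 3.182 -2.799 2.039
vertex 2.732 -2.397 2.222
endloop
endfacet
facet normal 0.106 0.575 0.812
outer loop
vertex -0.735 4.587 2.337
vertex -1.214 4.075 2.762
vertex -0.403 3.955 2.741
endloop
endfacet
facet normal 0.685 0.612 0.395
outer loop
vertex -0.735 4.587 2.337
vertex -0.403 3.955 2.741
vertex -0.139 4.146 1.988
endloop
endfacet
facet normal 0.479 0.842 -0.247
outer loop
vertex -0.735 4.587 2.337
vertex -0.139 4.146 1.988
vertex -0.786 4.384 1.545
endloop
endfacet
facet normal -0.227 0.947 -0.228
outer loop
vertex -0.735 4.587 2.337
vertex -0.786 4.384 1.545
vertex -1.451 4.34 2.023
endloop
endfacet
facet normal -0.456 0.781 0.426
outer loop
vertex -0.735 4.587 2.337
vertex -1.451 4.34 2.023
vertex -1.214 4.075 2.762
endloop
endfacet
facet normal 0.946 -0.047 0.320
outer loop
vertex -0.139 4.146 1.988
vertex -0.403 3.955 2.741
vertex -0.249 3.36 2.197
endloop
endfacet
facet normal 0.009 -0.110 0.994
outer loop
vertex -0.403 3.955 2.741
vertex -1.214 4.075 2.762
vertex -0.914 3.316 2.675
endloop
endfacet
facet normal -0.902 0.224 0.370
outer loop
vertex -1.214 4.075 2.762
vertex -1.451 4.34 2.023
vertex -1.561 3.554 2.232
endloop
endfacet
facet normal -0.529 0.494 -0.690
outer loop
vertex -1.451 4.34 2.023
vertex -0.786 4.384 1.545
vertex -1.297 3.745 1.479
endloop
endfacet
facet normal 0.613 0.325 -0.720
outer loop
vertex -0.786 4.384 1.545
vertex -0.139 4.146 1.988
vertex -0.486 3.625 1.458
endloop
endfacet
facet normal 0.227 -0.947 0.228
outer loop
vertex -0.965 3.113 1.883
vertex -0.249 3.36 2.197
vertex -0.914 3.316 2.675
endloop
endfacet
facet normal -0.479 -0.842 0.247
outer loop
vertex -0.965 3.113 1.883
vertex -0.914 3.316 2.675
vertex -1.561 3.554 2.232
endloop
endfacet
facet normal -0.685 -0.612 -0.395
outer loop
vertex -0.965 3.113 1.883
vertex -1.561 3.554 2.232
vertex -1.297 3.745 1.479
endloop
endfacet
facet normal -0.106 -0.575 -0.812
outer loop
vertex -0.965 3.113 1.883
vertex -1.297 3.745 1.479
vertex -0.486 3.625 1.458
endloop
endfacet
facet normal 0.456 -0.781 -0.426
outer loop
vertex -0.965 3.113 1.883
vertex -0.486 3.625 1.458
vertex -0.249 3.36 2.197
endloop
endfacet
facet normal 0.529 -0.494 0.690
outer loop
vertex -0.914 3.316 2.675
vertex -0.249 3.36 2.197
vertex -0.403 3.955 2.741
endloop
endfacet
facet normal -0.613 -0.325 0.720
outer loop
vertex -1.561 3.554 2.232
vertex -0.914 3.316 2.675
vertex -1.214 4.075 2.762
endloop
endfacet
facet normal -0.946 0.047 -0.320
outer loop
vertex -1.297 3.745 1.479
vertex -1.561 3.554 2.232
vertex -1.451 4.34 2.023
endloop
endfacet
facet normal -0.009 0.110 -0.994
outer loop
vertex -0.486 3.625 1.458
vertex -1.297 3.745 1.479
vertex -0.786 4.384 1.545
endloop
endfacet
facet normal 0.902 -0.224 -0.370
outer loop
vertex -0.249 3.36 2.197
vertex -0.486 3.625 1.458
vertex -0.139 4.146 1.988
endloop
endfacet

endsolid


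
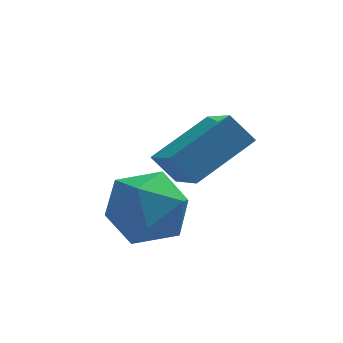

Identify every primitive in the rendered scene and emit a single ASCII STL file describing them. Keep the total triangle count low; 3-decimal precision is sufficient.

solid 
facet normal -0.198 0.282 0.939
outer loop
vertex -2.281 -3.33 2.214
vertex -1.936 -4.194 2.546
vertex -1.325 -3.424 2.444
endloop
endfacet
facet normal -0.044 0.847 0.530
outer loop
vertex -2.281 -3.33 2.214
vertex -1.325 -3.424 2.444
vertex -1.591 -2.929 1.631
endloop
endfacet
facet normal -0.509 0.861 -0.010
outer loop
vertex -2.281 -3.33 2.214
vertex -1.591 -2.929 1.631
vertex -2.367 -3.392 1.232
endloop
endfacet
facet normal -0.950 0.306 0.064
outer loop
vertex -2.281 -3.33 2.214
vertex -2.367 -3.392 1.232
vertex -2.581 -4.174 1.797
endloop
endfacet
facet normal -0.757 -0.052 0.651
outer loop
vertex -2.281 -3.33 2.214
vertex -2.581 -4.174 1.797
vertex -1.936 -4.194 2.546
endloop
endfacet
facet normal 0.609 0.750 0.258
outer loop
vertex -1.591 -2.929 1.631
vertex -1.325 -3.424 2.444
vertex -0.819 -3.546 1.603
endloop
endfacet
facet normal 0.360 -0.164 0.918
outer loop
vertex -1.325 -3.424 2.444
vertex -1.936 -4.194 2.546
vertex -1.033 -4.328 2.168
endloop
endfacet
facet normal -0.547 -0.705 0.452
outer loop
vertex -1.936 -4.194 2.546
vertex -2.581 -4.174 1.797
vertex -1.809 -4.791 1.769
endloop
endfacet
facet normal -0.858 -0.125 -0.498
outer loop
vertex -2.581 -4.174 1.797
vertex -2.367 -3.392 1.232
vertex -2.075 -4.296 0.956
endloop
endfacet
facet normal -0.144 0.773 -0.618
outer loop
vertex -2.367 -3.392 1.232
vertex -1.591 -2.929 1.631
vertex -1.464 -3.526 0.854
endloop
endfacet
facet normal 0.950 -0.306 -0.064
outer loop
vertex -1.119 -4.39 1.186
vertex -0.819 -3.546 1.603
vertex -1.033 -4.328 2.168
endloop
endfacet
facet normal 0.509 -0.861 0.010
outer loop
vertex -1.119 -4.39 1.186
vertex -1.033 -4.328 2.168
vertex -1.809 -4.791 1.769
endloop
endfacet
facet normal 0.044 -0.847 -0.530
outer loop
vertex -1.119 -4.39 1.186
vertex -1.809 -4.791 1.769
vertex -2.075 -4.296 0.956
endloop
endfacet
facet normal 0.198 -0.282 -0.939
outer loop
vertex -1.119 -4.39 1.186
vertex -2.075 -4.296 0.956
vertex -1.464 -3.526 0.854
endloop
endfacet
facet normal 0.757 0.052 -0.651
outer loop
vertex -1.119 -4.39 1.186
vertex -1.464 -3.526 0.854
vertex -0.819 -3.546 1.603
endloop
endfacet
facet normal 0.858 0.125 0.498
outer loop
vertex -1.033 -4.328 2.168
vertex -0.819 -3.546 1.603
vertex -1.325 -3.424 2.444
endloop
endfacet
facet normal 0.144 -0.773 0.618
outer loop
vertex -1.809 -4.791 1.769
vertex -1.033 -4.328 2.168
vertex -1.936 -4.194 2.546
endloop
endfacet
facet normal -0.609 -0.750 -0.258
outer loop
vertex -2.075 -4.296 0.956
vertex -1.809 -4.791 1.769
vertex -2.581 -4.174 1.797
endloop
endfacet
facet normal -0.360 0.164 -0.918
outer loop
vertex -1.464 -3.526 0.854
vertex -2.075 -4.296 0.956
vertex -2.367 -3.392 1.232
endloop
endfacet
facet normal 0.547 0.705 -0.452
outer loop
vertex -0.819 -3.546 1.603
vertex -1.464 -3.526 0.854
vertex -1.591 -2.929 1.631
endloop
endfacet
facet normal -0.591 0.404 0.699
outer loop
vertex -1.212 -3.712 3.039
vertex 0.088 -3.083 3.774
vertex -1.392 -2.005 1.899
endloop
endfacet
facet normal -0.803 -0.387 -0.453
outer loop
vertex -0.908 -2.337 1.326
vertex -1.212 -3.712 3.039
vertex -1.392 -2.005 1.899
endloop
endfacet
facet normal -0.591 0.404 0.699
outer loop
vertex -1.392 -2.005 1.899
vertex 0.088 -3.083 3.774
vertex -0.093 -1.377 2.634
endloop
endfacet
facet normal -0.087 0.828 -0.554
outer loop
vertex -0.093 -1.377 2.634
vertex -0.908 -2.337 1.326
vertex -1.392 -2.005 1.899
endloop
endfacet
facet normal 0.088 -0.828 0.554
outer loop
vertex -1.212 -3.712 3.039
vertex 0.572 -3.415 3.201
vertex 0.088 -3.083 3.774
endloop
endfacet
facet normal -0.802 -0.389 -0.454
outer loop
vertex -0.727 -4.043 2.466
vertex -1.212 -3.712 3.039
vertex -0.908 -2.337 1.326
endloop
endfacet
facet normal 0.088 -0.829 0.553
outer loop
vertex -0.727 -4.043 2.466
vertex 0.572 -3.415 3.201
vertex -1.212 -3.712 3.039
endloop
endfacet
facet normal 0.803 0.388 0.453
outer loop
vertex 0.088 -3.083 3.774
vertex 0.572 -3.415 3.201
vertex -0.093 -1.377 2.634
endloop
endfacet
facet normal -0.088 0.828 -0.553
outer loop
vertex 0.392 -1.708 2.061
vertex -0.908 -2.337 1.326
vertex -0.093 -1.377 2.634
endloop
endfacet
facet normal 0.802 0.388 0.454
outer loop
vertex -0.093 -1.377 2.634
vertex 0.572 -3.415 3.201
vertex 0.392 -1.708 2.061
endloop
endfacet
facet normal 0.590 -0.404 -0.699
outer loop
vertex 0.392 -1.708 2.061
vertex -0.727 -4.043 2.466
vertex -0.908 -2.337 1.326
endloop
endfacet
facet normal 0.591 -0.404 -0.698
outer loop
vertex 0.572 -3.415 3.201
vertex -0.727 -4.043 2.466
vertex 0.392 -1.708 2.061
endloop
endfacet

endsolid


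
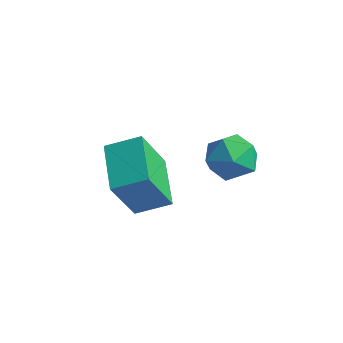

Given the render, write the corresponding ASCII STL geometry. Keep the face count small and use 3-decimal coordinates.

solid 
facet normal -0.673 0.171 0.720
outer loop
vertex -1.697 3.812 -1.444
vertex -2.183 3.076 -1.724
vertex -1.522 2.979 -1.083
endloop
endfacet
facet normal -0.025 0.393 0.919
outer loop
vertex -1.697 3.812 -1.444
vertex -1.522 2.979 -1.083
vertex -0.823 3.543 -1.305
endloop
endfacet
facet normal 0.199 0.874 0.443
outer loop
vertex -1.697 3.812 -1.444
vertex -0.823 3.543 -1.305
vertex -1.052 3.989 -2.083
endloop
endfacet
facet normal -0.311 0.949 -0.051
outer loop
vertex -1.697 3.812 -1.444
vertex -1.052 3.989 -2.083
vertex -1.892 3.7 -2.342
endloop
endfacet
facet normal -0.849 0.515 0.120
outer loop
vertex -1.697 3.812 -1.444
vertex -1.892 3.7 -2.342
vertex -2.183 3.076 -1.724
endloop
endfacet
facet normal 0.417 -0.166 0.894
outer loop
vertex -0.823 3.543 -1.305
vertex -1.522 2.979 -1.083
vertex -0.768 2.64 -1.498
endloop
endfacet
facet normal -0.631 -0.526 0.571
outer loop
vertex -1.522 2.979 -1.083
vertex -2.183 3.076 -1.724
vertex -1.608 2.351 -1.757
endloop
endfacet
facet normal -0.916 0.030 -0.401
outer loop
vertex -2.183 3.076 -1.724
vertex -1.892 3.7 -2.342
vertex -1.837 2.797 -2.535
endloop
endfacet
facet normal -0.043 0.734 -0.678
outer loop
vertex -1.892 3.7 -2.342
vertex -1.052 3.989 -2.083
vertex -1.138 3.361 -2.757
endloop
endfacet
facet normal 0.780 0.613 0.122
outer loop
vertex -1.052 3.989 -2.083
vertex -0.823 3.543 -1.305
vertex -0.477 3.264 -2.116
endloop
endfacet
facet normal 0.311 -0.949 0.051
outer loop
vertex -0.963 2.528 -2.396
vertex -0.768 2.64 -1.498
vertex -1.608 2.351 -1.757
endloop
endfacet
facet normal -0.199 -0.874 -0.443
outer loop
vertex -0.963 2.528 -2.396
vertex -1.608 2.351 -1.757
vertex -1.837 2.797 -2.535
endloop
endfacet
facet normal 0.025 -0.393 -0.919
outer loop
vertex -0.963 2.528 -2.396
vertex -1.837 2.797 -2.535
vertex -1.138 3.361 -2.757
endloop
endfacet
facet normal 0.673 -0.171 -0.720
outer loop
vertex -0.963 2.528 -2.396
vertex -1.138 3.361 -2.757
vertex -0.477 3.264 -2.116
endloop
endfacet
facet normal 0.849 -0.515 -0.120
outer loop
vertex -0.963 2.528 -2.396
vertex -0.477 3.264 -2.116
vertex -0.768 2.64 -1.498
endloop
endfacet
facet normal 0.043 -0.734 0.678
outer loop
vertex -1.608 2.351 -1.757
vertex -0.768 2.64 -1.498
vertex -1.522 2.979 -1.083
endloop
endfacet
facet normal -0.780 -0.613 -0.122
outer loop
vertex -1.837 2.797 -2.535
vertex -1.608 2.351 -1.757
vertex -2.183 3.076 -1.724
endloop
endfacet
facet normal -0.417 0.166 -0.894
outer loop
vertex -1.138 3.361 -2.757
vertex -1.837 2.797 -2.535
vertex -1.892 3.7 -2.342
endloop
endfacet
facet normal 0.631 0.526 -0.571
outer loop
vertex -0.477 3.264 -2.116
vertex -1.138 3.361 -2.757
vertex -1.052 3.989 -2.083
endloop
endfacet
facet normal 0.916 -0.030 0.401
outer loop
vertex -0.768 2.64 -1.498
vertex -0.477 3.264 -2.116
vertex -0.823 3.543 -1.305
endloop
endfacet
facet normal -0.746 0.589 0.311
outer loop
vertex -3.582 0.162 -0.92
vertex -2.796 0.923 -0.478
vertex -3.544 1.081 -2.571
endloop
endfacet
facet normal -0.666 -0.645 -0.374
outer loop
vertex -2.224 0.037 -3.122
vertex -3.582 0.162 -0.92
vertex -3.544 1.081 -2.571
endloop
endfacet
facet normal -0.745 0.590 0.311
outer loop
vertex -3.544 1.081 -2.571
vertex -2.796 0.923 -0.478
vertex -2.758 1.842 -2.13
endloop
endfacet
facet normal 0.020 0.486 -0.874
outer loop
vertex -2.758 1.842 -2.13
vertex -2.224 0.037 -3.122
vertex -3.544 1.081 -2.571
endloop
endfacet
facet normal -0.020 -0.486 0.873
outer loop
vertex -3.582 0.162 -0.92
vertex -1.476 -0.121 -1.029
vertex -2.796 0.923 -0.478
endloop
endfacet
facet normal -0.666 -0.645 -0.374
outer loop
vertex -2.262 -0.882 -1.47
vertex -3.582 0.162 -0.92
vertex -2.224 0.037 -3.122
endloop
endfacet
facet normal -0.020 -0.486 0.874
outer loop
vertex -2.262 -0.882 -1.47
vertex -1.476 -0.121 -1.029
vertex -3.582 0.162 -0.92
endloop
endfacet
facet normal 0.666 0.645 0.374
outer loop
vertex -2.796 0.923 -0.478
vertex -1.476 -0.121 -1.029
vertex -2.758 1.842 -2.13
endloop
endfacet
facet normal 0.021 0.486 -0.874
outer loop
vertex -1.438 0.798 -2.68
vertex -2.224 0.037 -3.122
vertex -2.758 1.842 -2.13
endloop
endfacet
facet normal 0.666 0.645 0.374
outer loop
vertex -2.758 1.842 -2.13
vertex -1.476 -0.121 -1.029
vertex -1.438 0.798 -2.68
endloop
endfacet
facet normal 0.746 -0.590 -0.311
outer loop
vertex -1.438 0.798 -2.68
vertex -2.262 -0.882 -1.47
vertex -2.224 0.037 -3.122
endloop
endfacet
facet normal 0.745 -0.590 -0.311
outer loop
vertex -1.476 -0.121 -1.029
vertex -2.262 -0.882 -1.47
vertex -1.438 0.798 -2.68
endloop
endfacet

endsolid


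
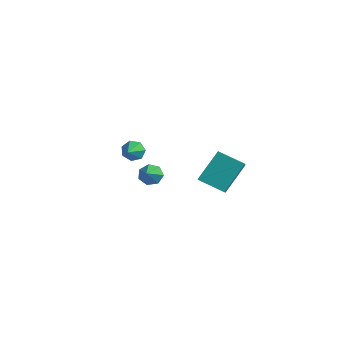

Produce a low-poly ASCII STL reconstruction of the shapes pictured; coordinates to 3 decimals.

solid 
facet normal -0.849 -0.352 0.395
outer loop
vertex 3.301 -3.01 1.354
vertex 3.418 -1.628 2.837
vertex 2.355 -1.853 0.351
endloop
endfacet
facet normal -0.058 -0.681 -0.730
outer loop
vertex 3.662 -1.312 -0.257
vertex 3.301 -3.01 1.354
vertex 2.355 -1.853 0.351
endloop
endfacet
facet normal -0.849 -0.352 0.395
outer loop
vertex 2.355 -1.853 0.351
vertex 3.418 -1.628 2.837
vertex 2.472 -0.472 1.834
endloop
endfacet
facet normal -0.525 0.643 -0.557
outer loop
vertex 2.472 -0.472 1.834
vertex 3.662 -1.312 -0.257
vertex 2.355 -1.853 0.351
endloop
endfacet
facet normal 0.525 -0.643 0.558
outer loop
vertex 3.301 -3.01 1.354
vertex 4.725 -1.087 2.229
vertex 3.418 -1.628 2.837
endloop
endfacet
facet normal -0.057 -0.681 -0.730
outer loop
vertex 4.608 -2.468 0.746
vertex 3.301 -3.01 1.354
vertex 3.662 -1.312 -0.257
endloop
endfacet
facet normal 0.526 -0.643 0.557
outer loop
vertex 4.608 -2.468 0.746
vertex 4.725 -1.087 2.229
vertex 3.301 -3.01 1.354
endloop
endfacet
facet normal 0.058 0.681 0.730
outer loop
vertex 3.418 -1.628 2.837
vertex 4.725 -1.087 2.229
vertex 2.472 -0.472 1.834
endloop
endfacet
facet normal -0.526 0.643 -0.557
outer loop
vertex 3.779 0.07 1.226
vertex 3.662 -1.312 -0.257
vertex 2.472 -0.472 1.834
endloop
endfacet
facet normal 0.058 0.680 0.731
outer loop
vertex 2.472 -0.472 1.834
vertex 4.725 -1.087 2.229
vertex 3.779 0.07 1.226
endloop
endfacet
facet normal 0.849 0.352 -0.395
outer loop
vertex 3.779 0.07 1.226
vertex 4.608 -2.468 0.746
vertex 3.662 -1.312 -0.257
endloop
endfacet
facet normal 0.849 0.352 -0.395
outer loop
vertex 4.725 -1.087 2.229
vertex 4.608 -2.468 0.746
vertex 3.779 0.07 1.226
endloop
endfacet
facet normal -0.413 0.814 -0.410
outer loop
vertex -2.751 -0.774 -0.661
vertex -3.3 -0.845 -0.249
vertex -2.719 -0.492 -0.133
endloop
endfacet
facet normal 0.993 -0.114 0.001
outer loop
vertex -2.751 -0.774 -0.661
vertex -2.719 -0.492 -0.133
vertex -2.86 -1.715 0.189
endloop
endfacet
facet normal -0.413 0.814 -0.409
outer loop
vertex -2.719 -0.492 -0.133
vertex -3.3 -0.845 -0.249
vertex -3.124 -0.476 0.307
endloop
endfacet
facet normal 0.734 0.092 0.673
outer loop
vertex -2.719 -0.492 -0.133
vertex -3.124 -0.476 0.307
vertex -2.86 -1.715 0.189
endloop
endfacet
facet normal -0.411 0.814 -0.410
outer loop
vertex -3.124 -0.476 0.307
vertex -3.3 -0.845 -0.249
vertex -3.662 -0.737 0.328
endloop
endfacet
facet normal 0.077 -0.078 0.994
outer loop
vertex -3.124 -0.476 0.307
vertex -3.662 -0.737 0.328
vertex -2.86 -1.715 0.189
endloop
endfacet
facet normal -0.411 0.814 -0.410
outer loop
vertex -3.662 -0.737 0.328
vertex -3.3 -0.845 -0.249
vertex -3.928 -1.079 -0.085
endloop
endfacet
facet normal -0.481 -0.497 0.722
outer loop
vertex -3.662 -0.737 0.328
vertex -3.928 -1.079 -0.085
vertex -2.86 -1.715 0.189
endloop
endfacet
facet normal -0.411 0.814 -0.410
outer loop
vertex -3.928 -1.079 -0.085
vertex -3.3 -0.845 -0.249
vertex -3.721 -1.245 -0.622
endloop
endfacet
facet normal -0.522 -0.851 0.062
outer loop
vertex -3.928 -1.079 -0.085
vertex -3.721 -1.245 -0.622
vertex -2.86 -1.715 0.189
endloop
endfacet
facet normal -0.411 0.814 -0.409
outer loop
vertex -3.721 -1.245 -0.622
vertex -3.3 -0.845 -0.249
vertex -3.197 -1.109 -0.878
endloop
endfacet
facet normal -0.014 -0.871 -0.491
outer loop
vertex -3.721 -1.245 -0.622
vertex -3.197 -1.109 -0.878
vertex -2.86 -1.715 0.189
endloop
endfacet
facet normal -0.412 0.814 -0.409
outer loop
vertex -3.197 -1.109 -0.878
vertex -3.3 -0.845 -0.249
vertex -2.751 -0.774 -0.661
endloop
endfacet
facet normal 0.660 -0.544 -0.518
outer loop
vertex -3.197 -1.109 -0.878
vertex -2.751 -0.774 -0.661
vertex -2.86 -1.715 0.189
endloop
endfacet
facet normal -0.491 0.662 -0.566
outer loop
vertex -1.507 -0.814 -2.053
vertex -2.042 -0.825 -1.601
vertex -1.479 -0.408 -1.602
endloop
endfacet
facet normal 0.972 0.140 -0.187
outer loop
vertex -1.507 -0.814 -2.053
vertex -1.479 -0.408 -1.602
vertex -0.978 -2.255 -0.379
endloop
endfacet
facet normal -0.492 0.662 -0.565
outer loop
vertex -1.479 -0.408 -1.602
vertex -2.042 -0.825 -1.601
vertex -1.875 -0.316 -1.15
endloop
endfacet
facet normal 0.692 0.519 0.501
outer loop
vertex -1.479 -0.408 -1.602
vertex -1.875 -0.316 -1.15
vertex -0.978 -2.255 -0.379
endloop
endfacet
facet normal -0.493 0.662 -0.565
outer loop
vertex -1.875 -0.316 -1.15
vertex -2.042 -0.825 -1.601
vertex -2.396 -0.608 -1.038
endloop
endfacet
facet normal -0.006 0.367 0.930
outer loop
vertex -1.875 -0.316 -1.15
vertex -2.396 -0.608 -1.038
vertex -0.978 -2.255 -0.379
endloop
endfacet
facet normal -0.493 0.661 -0.565
outer loop
vertex -2.396 -0.608 -1.038
vertex -2.042 -0.825 -1.601
vertex -2.65 -1.063 -1.349
endloop
endfacet
facet normal -0.595 -0.200 0.779
outer loop
vertex -2.396 -0.608 -1.038
vertex -2.65 -1.063 -1.349
vertex -0.978 -2.255 -0.379
endloop
endfacet
facet normal -0.493 0.661 -0.565
outer loop
vertex -2.65 -1.063 -1.349
vertex -2.042 -0.825 -1.601
vertex -2.446 -1.339 -1.85
endloop
endfacet
facet normal -0.633 -0.758 0.160
outer loop
vertex -2.65 -1.063 -1.349
vertex -2.446 -1.339 -1.85
vertex -0.978 -2.255 -0.379
endloop
endfacet
facet normal -0.492 0.661 -0.566
outer loop
vertex -2.446 -1.339 -1.85
vertex -2.042 -0.825 -1.601
vertex -1.937 -1.228 -2.163
endloop
endfacet
facet normal -0.090 -0.883 -0.460
outer loop
vertex -2.446 -1.339 -1.85
vertex -1.937 -1.228 -2.163
vertex -0.978 -2.255 -0.379
endloop
endfacet
facet normal -0.492 0.661 -0.566
outer loop
vertex -1.937 -1.228 -2.163
vertex -2.042 -0.825 -1.601
vertex -1.507 -0.814 -2.053
endloop
endfacet
facet normal 0.623 -0.484 -0.614
outer loop
vertex -1.937 -1.228 -2.163
vertex -1.507 -0.814 -2.053
vertex -0.978 -2.255 -0.379
endloop
endfacet

endsolid


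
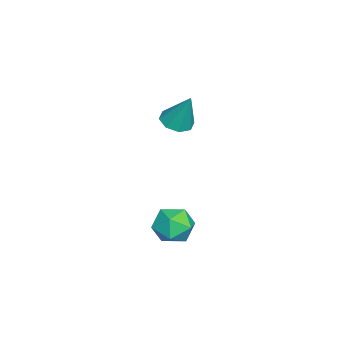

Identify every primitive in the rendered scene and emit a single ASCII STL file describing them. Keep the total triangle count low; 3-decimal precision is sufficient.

solid 
facet normal 0.019 -0.085 0.996
outer loop
vertex 2.743 -0.224 -2.527
vertex 2.749 -0.999 -2.593
vertex 3.42 -0.605 -2.572
endloop
endfacet
facet normal 0.343 0.516 0.785
outer loop
vertex 2.743 -0.224 -2.527
vertex 3.42 -0.605 -2.572
vertex 3.32 0.059 -2.965
endloop
endfacet
facet normal -0.129 0.902 0.412
outer loop
vertex 2.743 -0.224 -2.527
vertex 3.32 0.059 -2.965
vertex 2.589 0.075 -3.229
endloop
endfacet
facet normal -0.744 0.540 0.393
outer loop
vertex 2.743 -0.224 -2.527
vertex 2.589 0.075 -3.229
vertex 2.236 -0.579 -2.999
endloop
endfacet
facet normal -0.653 -0.069 0.754
outer loop
vertex 2.743 -0.224 -2.527
vertex 2.236 -0.579 -2.999
vertex 2.749 -0.999 -2.593
endloop
endfacet
facet normal 0.875 0.337 0.347
outer loop
vertex 3.32 0.059 -2.965
vertex 3.42 -0.605 -2.572
vertex 3.684 -0.541 -3.301
endloop
endfacet
facet normal 0.351 -0.635 0.688
outer loop
vertex 3.42 -0.605 -2.572
vertex 2.749 -0.999 -2.593
vertex 3.331 -1.195 -3.071
endloop
endfacet
facet normal -0.734 -0.611 0.296
outer loop
vertex 2.749 -0.999 -2.593
vertex 2.236 -0.579 -2.999
vertex 2.6 -1.179 -3.335
endloop
endfacet
facet normal -0.882 0.375 -0.286
outer loop
vertex 2.236 -0.579 -2.999
vertex 2.589 0.075 -3.229
vertex 2.5 -0.515 -3.728
endloop
endfacet
facet normal 0.113 0.960 -0.256
outer loop
vertex 2.589 0.075 -3.229
vertex 3.32 0.059 -2.965
vertex 3.171 -0.121 -3.707
endloop
endfacet
facet normal 0.744 -0.540 -0.393
outer loop
vertex 3.177 -0.896 -3.773
vertex 3.684 -0.541 -3.301
vertex 3.331 -1.195 -3.071
endloop
endfacet
facet normal 0.129 -0.902 -0.412
outer loop
vertex 3.177 -0.896 -3.773
vertex 3.331 -1.195 -3.071
vertex 2.6 -1.179 -3.335
endloop
endfacet
facet normal -0.343 -0.516 -0.785
outer loop
vertex 3.177 -0.896 -3.773
vertex 2.6 -1.179 -3.335
vertex 2.5 -0.515 -3.728
endloop
endfacet
facet normal -0.019 0.085 -0.996
outer loop
vertex 3.177 -0.896 -3.773
vertex 2.5 -0.515 -3.728
vertex 3.171 -0.121 -3.707
endloop
endfacet
facet normal 0.653 0.069 -0.754
outer loop
vertex 3.177 -0.896 -3.773
vertex 3.171 -0.121 -3.707
vertex 3.684 -0.541 -3.301
endloop
endfacet
facet normal 0.882 -0.375 0.286
outer loop
vertex 3.331 -1.195 -3.071
vertex 3.684 -0.541 -3.301
vertex 3.42 -0.605 -2.572
endloop
endfacet
facet normal -0.113 -0.960 0.256
outer loop
vertex 2.6 -1.179 -3.335
vertex 3.331 -1.195 -3.071
vertex 2.749 -0.999 -2.593
endloop
endfacet
facet normal -0.875 -0.337 -0.347
outer loop
vertex 2.5 -0.515 -3.728
vertex 2.6 -1.179 -3.335
vertex 2.236 -0.579 -2.999
endloop
endfacet
facet normal -0.351 0.635 -0.688
outer loop
vertex 3.171 -0.121 -3.707
vertex 2.5 -0.515 -3.728
vertex 2.589 0.075 -3.229
endloop
endfacet
facet normal 0.734 0.611 -0.296
outer loop
vertex 3.684 -0.541 -3.301
vertex 3.171 -0.121 -3.707
vertex 3.32 0.059 -2.965
endloop
endfacet
facet normal -0.226 -0.364 -0.904
outer loop
vertex 1.17 -1.089 0.225
vertex 0.633 -0.823 0.252
vertex 1.176 -0.663 0.052
endloop
endfacet
facet normal 0.988 0.045 0.145
outer loop
vertex 1.17 -1.089 0.225
vertex 1.176 -0.663 0.052
vertex 0.947 -0.317 1.508
endloop
endfacet
facet normal -0.226 -0.362 -0.904
outer loop
vertex 1.176 -0.663 0.052
vertex 0.633 -0.823 0.252
vertex 0.864 -0.331 -0.003
endloop
endfacet
facet normal 0.732 0.680 -0.046
outer loop
vertex 1.176 -0.663 0.052
vertex 0.864 -0.331 -0.003
vertex 0.947 -0.317 1.508
endloop
endfacet
facet normal -0.224 -0.364 -0.904
outer loop
vertex 0.864 -0.331 -0.003
vertex 0.633 -0.823 0.252
vertex 0.417 -0.287 0.09
endloop
endfacet
facet normal 0.095 0.995 -0.014
outer loop
vertex 0.864 -0.331 -0.003
vertex 0.417 -0.287 0.09
vertex 0.947 -0.317 1.508
endloop
endfacet
facet normal -0.226 -0.364 -0.904
outer loop
vertex 0.417 -0.287 0.09
vertex 0.633 -0.823 0.252
vertex 0.096 -0.557 0.279
endloop
endfacet
facet normal -0.548 0.807 0.222
outer loop
vertex 0.417 -0.287 0.09
vertex 0.096 -0.557 0.279
vertex 0.947 -0.317 1.508
endloop
endfacet
facet normal -0.225 -0.363 -0.904
outer loop
vertex 0.096 -0.557 0.279
vertex 0.633 -0.823 0.252
vertex 0.09 -0.982 0.451
endloop
endfacet
facet normal -0.821 0.224 0.525
outer loop
vertex 0.096 -0.557 0.279
vertex 0.09 -0.982 0.451
vertex 0.947 -0.317 1.508
endloop
endfacet
facet normal -0.225 -0.364 -0.904
outer loop
vertex 0.09 -0.982 0.451
vertex 0.633 -0.823 0.252
vertex 0.403 -1.314 0.507
endloop
endfacet
facet normal -0.564 -0.411 0.716
outer loop
vertex 0.09 -0.982 0.451
vertex 0.403 -1.314 0.507
vertex 0.947 -0.317 1.508
endloop
endfacet
facet normal -0.226 -0.364 -0.904
outer loop
vertex 0.403 -1.314 0.507
vertex 0.633 -0.823 0.252
vertex 0.85 -1.358 0.413
endloop
endfacet
facet normal 0.072 -0.726 0.684
outer loop
vertex 0.403 -1.314 0.507
vertex 0.85 -1.358 0.413
vertex 0.947 -0.317 1.508
endloop
endfacet
facet normal -0.225 -0.363 -0.904
outer loop
vertex 0.85 -1.358 0.413
vertex 0.633 -0.823 0.252
vertex 1.17 -1.089 0.225
endloop
endfacet
facet normal 0.715 -0.537 0.448
outer loop
vertex 0.85 -1.358 0.413
vertex 1.17 -1.089 0.225
vertex 0.947 -0.317 1.508
endloop
endfacet

endsolid


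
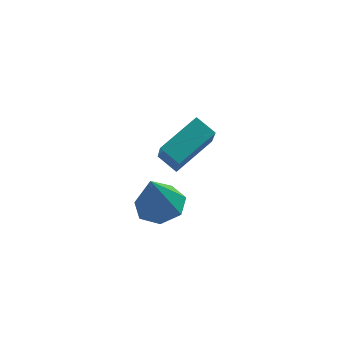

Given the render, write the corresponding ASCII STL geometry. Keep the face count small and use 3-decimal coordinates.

solid 
facet normal 0.212 0.133 -0.968
outer loop
vertex -1.574 -1.379 -1.67
vertex -2.618 -1.408 -1.903
vertex -2.014 -0.561 -1.654
endloop
endfacet
facet normal 0.676 0.351 0.647
outer loop
vertex -1.574 -1.379 -1.67
vertex -2.014 -0.561 -1.654
vertex -3.042 -1.672 0.023
endloop
endfacet
facet normal 0.213 0.133 -0.968
outer loop
vertex -2.014 -0.561 -1.654
vertex -2.618 -1.408 -1.903
vertex -2.908 -0.381 -1.826
endloop
endfacet
facet normal 0.054 0.817 0.574
outer loop
vertex -2.014 -0.561 -1.654
vertex -2.908 -0.381 -1.826
vertex -3.042 -1.672 0.023
endloop
endfacet
facet normal 0.213 0.133 -0.968
outer loop
vertex -2.908 -0.381 -1.826
vertex -2.618 -1.408 -1.903
vertex -3.584 -0.974 -2.056
endloop
endfacet
facet normal -0.679 0.624 0.387
outer loop
vertex -2.908 -0.381 -1.826
vertex -3.584 -0.974 -2.056
vertex -3.042 -1.672 0.023
endloop
endfacet
facet normal 0.213 0.133 -0.968
outer loop
vertex -3.584 -0.974 -2.056
vertex -2.618 -1.408 -1.903
vertex -3.533 -1.894 -2.171
endloop
endfacet
facet normal -0.971 -0.082 0.226
outer loop
vertex -3.584 -0.974 -2.056
vertex -3.533 -1.894 -2.171
vertex -3.042 -1.672 0.023
endloop
endfacet
facet normal 0.213 0.133 -0.968
outer loop
vertex -3.533 -1.894 -2.171
vertex -2.618 -1.408 -1.903
vertex -2.793 -2.448 -2.084
endloop
endfacet
facet normal -0.602 -0.770 0.213
outer loop
vertex -3.533 -1.894 -2.171
vertex -2.793 -2.448 -2.084
vertex -3.042 -1.672 0.023
endloop
endfacet
facet normal 0.213 0.133 -0.968
outer loop
vertex -2.793 -2.448 -2.084
vertex -2.618 -1.408 -1.903
vertex -1.921 -2.219 -1.861
endloop
endfacet
facet normal 0.151 -0.922 0.357
outer loop
vertex -2.793 -2.448 -2.084
vertex -1.921 -2.219 -1.861
vertex -3.042 -1.672 0.023
endloop
endfacet
facet normal 0.212 0.132 -0.968
outer loop
vertex -1.921 -2.219 -1.861
vertex -2.618 -1.408 -1.903
vertex -1.574 -1.379 -1.67
endloop
endfacet
facet normal 0.720 -0.423 0.551
outer loop
vertex -1.921 -2.219 -1.861
vertex -1.574 -1.379 -1.67
vertex -3.042 -1.672 0.023
endloop
endfacet
facet normal -0.607 0.678 0.414
outer loop
vertex -2.018 2.188 -1.88
vertex -0.296 3.253 -1.098
vertex -1.932 3.332 -3.627
endloop
endfacet
facet normal -0.793 -0.491 -0.361
outer loop
vertex -1.264 2.587 -4.082
vertex -2.018 2.188 -1.88
vertex -1.932 3.332 -3.627
endloop
endfacet
facet normal -0.608 0.678 0.414
outer loop
vertex -1.932 3.332 -3.627
vertex -0.296 3.253 -1.098
vertex -0.211 4.397 -2.845
endloop
endfacet
facet normal 0.041 0.547 -0.836
outer loop
vertex -0.211 4.397 -2.845
vertex -1.264 2.587 -4.082
vertex -1.932 3.332 -3.627
endloop
endfacet
facet normal -0.041 -0.547 0.836
outer loop
vertex -2.018 2.188 -1.88
vertex 0.372 2.508 -1.553
vertex -0.296 3.253 -1.098
endloop
endfacet
facet normal -0.793 -0.492 -0.361
outer loop
vertex -1.349 1.443 -2.335
vertex -2.018 2.188 -1.88
vertex -1.264 2.587 -4.082
endloop
endfacet
facet normal -0.041 -0.547 0.836
outer loop
vertex -1.349 1.443 -2.335
vertex 0.372 2.508 -1.553
vertex -2.018 2.188 -1.88
endloop
endfacet
facet normal 0.793 0.491 0.360
outer loop
vertex -0.296 3.253 -1.098
vertex 0.372 2.508 -1.553
vertex -0.211 4.397 -2.845
endloop
endfacet
facet normal 0.041 0.547 -0.836
outer loop
vertex 0.458 3.652 -3.3
vertex -1.264 2.587 -4.082
vertex -0.211 4.397 -2.845
endloop
endfacet
facet normal 0.793 0.491 0.361
outer loop
vertex -0.211 4.397 -2.845
vertex 0.372 2.508 -1.553
vertex 0.458 3.652 -3.3
endloop
endfacet
facet normal 0.607 -0.678 -0.414
outer loop
vertex 0.458 3.652 -3.3
vertex -1.349 1.443 -2.335
vertex -1.264 2.587 -4.082
endloop
endfacet
facet normal 0.608 -0.678 -0.414
outer loop
vertex 0.372 2.508 -1.553
vertex -1.349 1.443 -2.335
vertex 0.458 3.652 -3.3
endloop
endfacet

endsolid


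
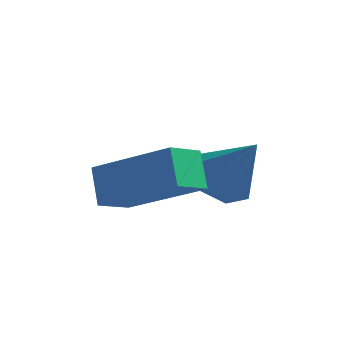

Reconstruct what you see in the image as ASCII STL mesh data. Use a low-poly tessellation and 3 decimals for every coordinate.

solid 
facet normal -0.579 0.092 -0.810
outer loop
vertex 0.913 -0.428 -0.809
vertex 0.295 -0.426 -0.367
vertex 0.713 0.165 -0.599
endloop
endfacet
facet normal 0.934 0.346 -0.086
outer loop
vertex 0.913 -0.428 -0.809
vertex 0.713 0.165 -0.599
vertex 1.105 -0.554 0.767
endloop
endfacet
facet normal -0.579 0.092 -0.810
outer loop
vertex 0.713 0.165 -0.599
vertex 0.295 -0.426 -0.367
vertex 0.198 0.312 -0.214
endloop
endfacet
facet normal 0.465 0.831 0.304
outer loop
vertex 0.713 0.165 -0.599
vertex 0.198 0.312 -0.214
vertex 1.105 -0.554 0.767
endloop
endfacet
facet normal -0.579 0.092 -0.810
outer loop
vertex 0.198 0.312 -0.214
vertex 0.295 -0.426 -0.367
vertex -0.244 -0.096 0.056
endloop
endfacet
facet normal -0.162 0.661 0.733
outer loop
vertex 0.198 0.312 -0.214
vertex -0.244 -0.096 0.056
vertex 1.105 -0.554 0.767
endloop
endfacet
facet normal -0.579 0.093 -0.810
outer loop
vertex -0.244 -0.096 0.056
vertex 0.295 -0.426 -0.367
vertex -0.281 -0.753 0.007
endloop
endfacet
facet normal -0.476 -0.039 0.879
outer loop
vertex -0.244 -0.096 0.056
vertex -0.281 -0.753 0.007
vertex 1.105 -0.554 0.767
endloop
endfacet
facet normal -0.579 0.092 -0.810
outer loop
vertex -0.281 -0.753 0.007
vertex 0.295 -0.426 -0.367
vertex 0.116 -1.163 -0.323
endloop
endfacet
facet normal -0.239 -0.739 0.630
outer loop
vertex -0.281 -0.753 0.007
vertex 0.116 -1.163 -0.323
vertex 1.105 -0.554 0.767
endloop
endfacet
facet normal -0.579 0.092 -0.810
outer loop
vertex 0.116 -1.163 -0.323
vertex 0.295 -0.426 -0.367
vertex 0.647 -1.019 -0.686
endloop
endfacet
facet normal 0.368 -0.913 0.176
outer loop
vertex 0.116 -1.163 -0.323
vertex 0.647 -1.019 -0.686
vertex 1.105 -0.554 0.767
endloop
endfacet
facet normal -0.579 0.092 -0.810
outer loop
vertex 0.647 -1.019 -0.686
vertex 0.295 -0.426 -0.367
vertex 0.913 -0.428 -0.809
endloop
endfacet
facet normal 0.891 -0.431 -0.143
outer loop
vertex 0.647 -1.019 -0.686
vertex 0.913 -0.428 -0.809
vertex 1.105 -0.554 0.767
endloop
endfacet
facet normal -0.350 0.541 0.765
outer loop
vertex -1.637 -2.123 0.418
vertex 0.017 -2.36 1.343
vertex -1.319 -1.382 0.04
endloop
endfacet
facet normal -0.866 0.124 -0.485
outer loop
vertex -0.997 -1.88 -0.663
vertex -1.637 -2.123 0.418
vertex -1.319 -1.382 0.04
endloop
endfacet
facet normal -0.350 0.541 0.765
outer loop
vertex -1.319 -1.382 0.04
vertex 0.017 -2.36 1.343
vertex 0.335 -1.62 0.965
endloop
endfacet
facet normal 0.357 0.831 -0.425
outer loop
vertex 0.335 -1.62 0.965
vertex -0.997 -1.88 -0.663
vertex -1.319 -1.382 0.04
endloop
endfacet
facet normal -0.357 -0.832 0.425
outer loop
vertex -1.637 -2.123 0.418
vertex 0.339 -2.858 0.64
vertex 0.017 -2.36 1.343
endloop
endfacet
facet normal -0.866 0.125 -0.485
outer loop
vertex -1.315 -2.62 -0.285
vertex -1.637 -2.123 0.418
vertex -0.997 -1.88 -0.663
endloop
endfacet
facet normal -0.357 -0.832 0.425
outer loop
vertex -1.315 -2.62 -0.285
vertex 0.339 -2.858 0.64
vertex -1.637 -2.123 0.418
endloop
endfacet
facet normal 0.866 -0.124 0.485
outer loop
vertex 0.017 -2.36 1.343
vertex 0.339 -2.858 0.64
vertex 0.335 -1.62 0.965
endloop
endfacet
facet normal 0.357 0.832 -0.425
outer loop
vertex 0.657 -2.117 0.262
vertex -0.997 -1.88 -0.663
vertex 0.335 -1.62 0.965
endloop
endfacet
facet normal 0.866 -0.124 0.485
outer loop
vertex 0.335 -1.62 0.965
vertex 0.339 -2.858 0.64
vertex 0.657 -2.117 0.262
endloop
endfacet
facet normal 0.350 -0.541 -0.765
outer loop
vertex 0.657 -2.117 0.262
vertex -1.315 -2.62 -0.285
vertex -0.997 -1.88 -0.663
endloop
endfacet
facet normal 0.350 -0.541 -0.765
outer loop
vertex 0.339 -2.858 0.64
vertex -1.315 -2.62 -0.285
vertex 0.657 -2.117 0.262
endloop
endfacet

endsolid
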